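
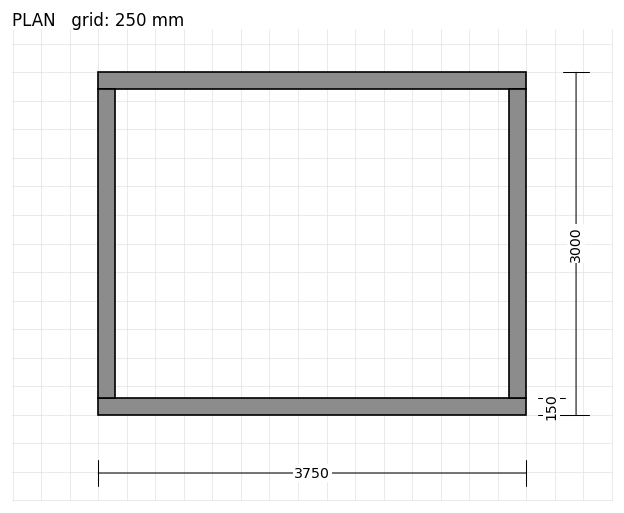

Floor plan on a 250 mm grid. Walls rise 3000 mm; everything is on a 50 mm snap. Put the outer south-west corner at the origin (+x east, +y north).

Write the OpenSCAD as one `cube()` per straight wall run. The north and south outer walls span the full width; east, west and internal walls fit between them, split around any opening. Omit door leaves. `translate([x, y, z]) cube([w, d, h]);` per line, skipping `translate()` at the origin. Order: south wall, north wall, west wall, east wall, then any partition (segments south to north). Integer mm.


cube([3750, 150, 3000]);
translate([0, 2850, 0]) cube([3750, 150, 3000]);
translate([0, 150, 0]) cube([150, 2700, 3000]);
translate([3600, 150, 0]) cube([150, 2700, 3000]);


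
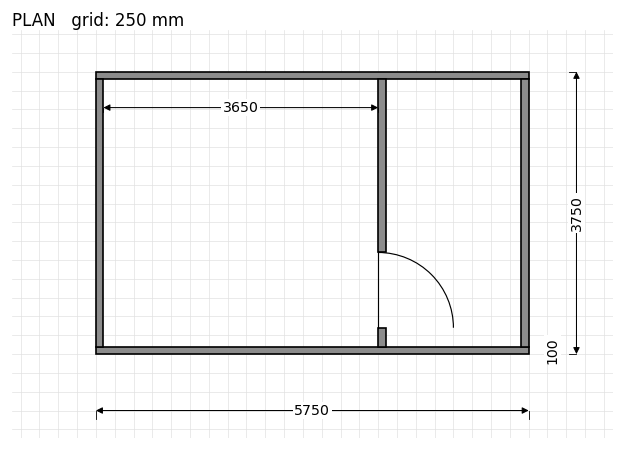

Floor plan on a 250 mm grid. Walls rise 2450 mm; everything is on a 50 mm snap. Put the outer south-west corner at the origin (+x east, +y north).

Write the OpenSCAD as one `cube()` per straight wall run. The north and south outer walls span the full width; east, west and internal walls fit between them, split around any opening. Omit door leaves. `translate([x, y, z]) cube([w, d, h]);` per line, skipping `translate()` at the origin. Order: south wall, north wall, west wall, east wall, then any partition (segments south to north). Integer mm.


cube([5750, 100, 2450]);
translate([0, 3650, 0]) cube([5750, 100, 2450]);
translate([0, 100, 0]) cube([100, 3550, 2450]);
translate([5650, 100, 0]) cube([100, 3550, 2450]);
translate([3750, 100, 0]) cube([100, 250, 2450]);
translate([3750, 1350, 0]) cube([100, 2300, 2450]);


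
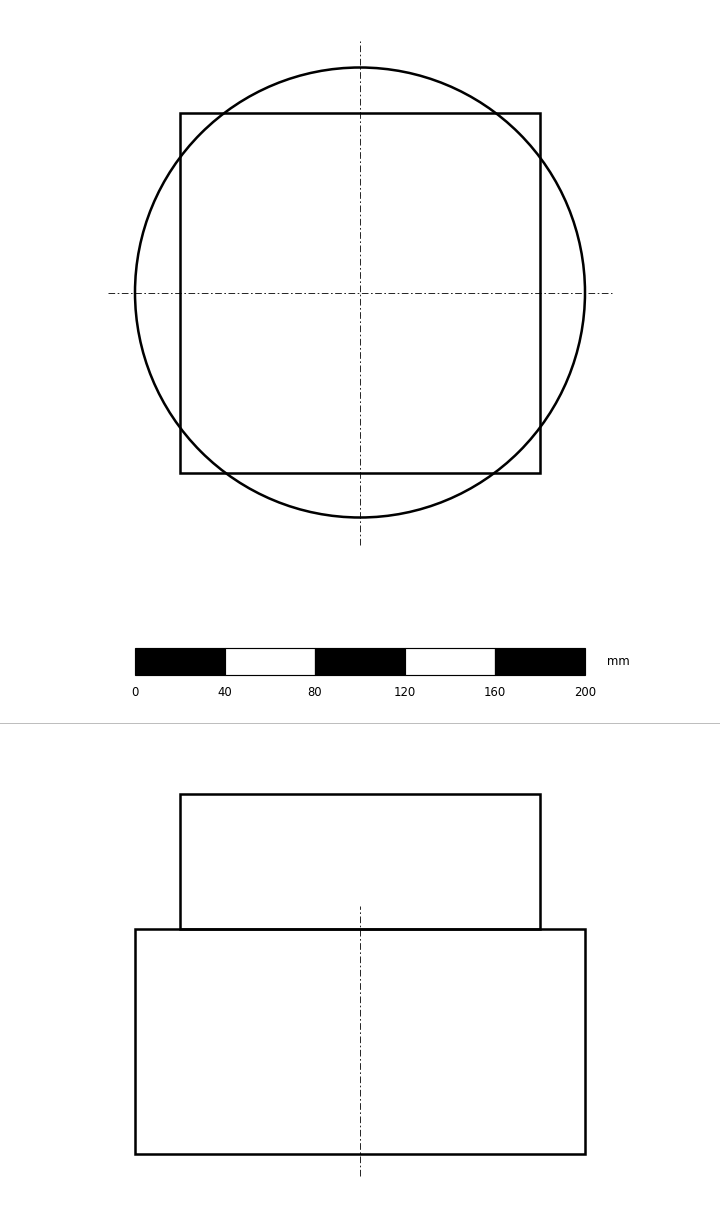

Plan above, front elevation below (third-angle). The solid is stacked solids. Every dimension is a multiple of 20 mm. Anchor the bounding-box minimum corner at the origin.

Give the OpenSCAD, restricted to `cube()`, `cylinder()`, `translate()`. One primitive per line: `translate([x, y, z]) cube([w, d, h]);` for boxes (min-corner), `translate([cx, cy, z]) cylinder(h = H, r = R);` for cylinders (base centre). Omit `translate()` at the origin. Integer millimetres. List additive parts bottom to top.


translate([100, 100, 0]) cylinder(h = 100, r = 100);
translate([20, 20, 100]) cube([160, 160, 60]);


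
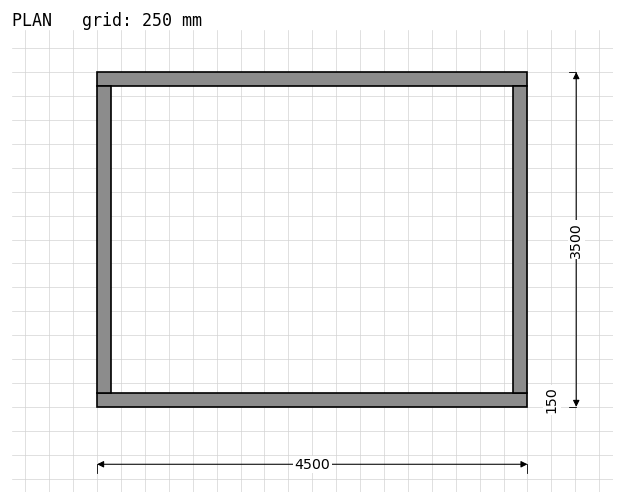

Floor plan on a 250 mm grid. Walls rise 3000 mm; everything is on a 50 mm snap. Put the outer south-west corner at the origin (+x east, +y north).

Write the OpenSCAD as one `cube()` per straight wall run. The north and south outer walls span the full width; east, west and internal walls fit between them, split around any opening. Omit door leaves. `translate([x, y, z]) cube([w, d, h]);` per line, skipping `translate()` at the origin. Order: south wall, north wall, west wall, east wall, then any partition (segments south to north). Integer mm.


cube([4500, 150, 3000]);
translate([0, 3350, 0]) cube([4500, 150, 3000]);
translate([0, 150, 0]) cube([150, 3200, 3000]);
translate([4350, 150, 0]) cube([150, 3200, 3000]);


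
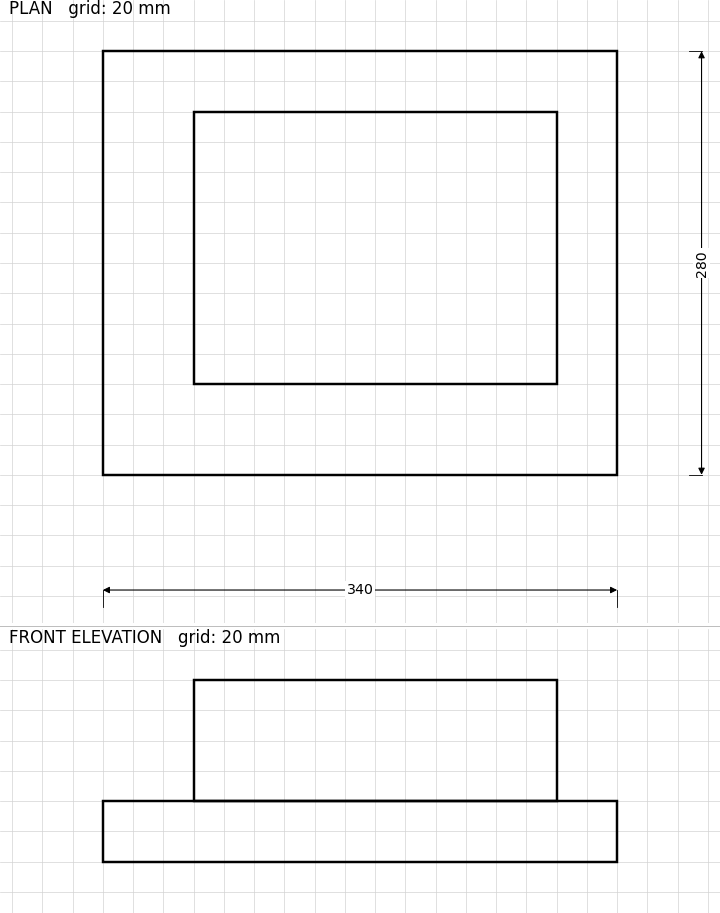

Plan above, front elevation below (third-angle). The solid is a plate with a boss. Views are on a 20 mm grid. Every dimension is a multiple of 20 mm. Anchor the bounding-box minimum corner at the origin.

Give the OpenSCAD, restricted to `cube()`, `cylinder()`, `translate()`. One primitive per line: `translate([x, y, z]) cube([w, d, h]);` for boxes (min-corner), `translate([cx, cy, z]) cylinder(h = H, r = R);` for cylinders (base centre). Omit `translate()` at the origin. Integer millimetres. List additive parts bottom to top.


cube([340, 280, 40]);
translate([60, 60, 40]) cube([240, 180, 80]);


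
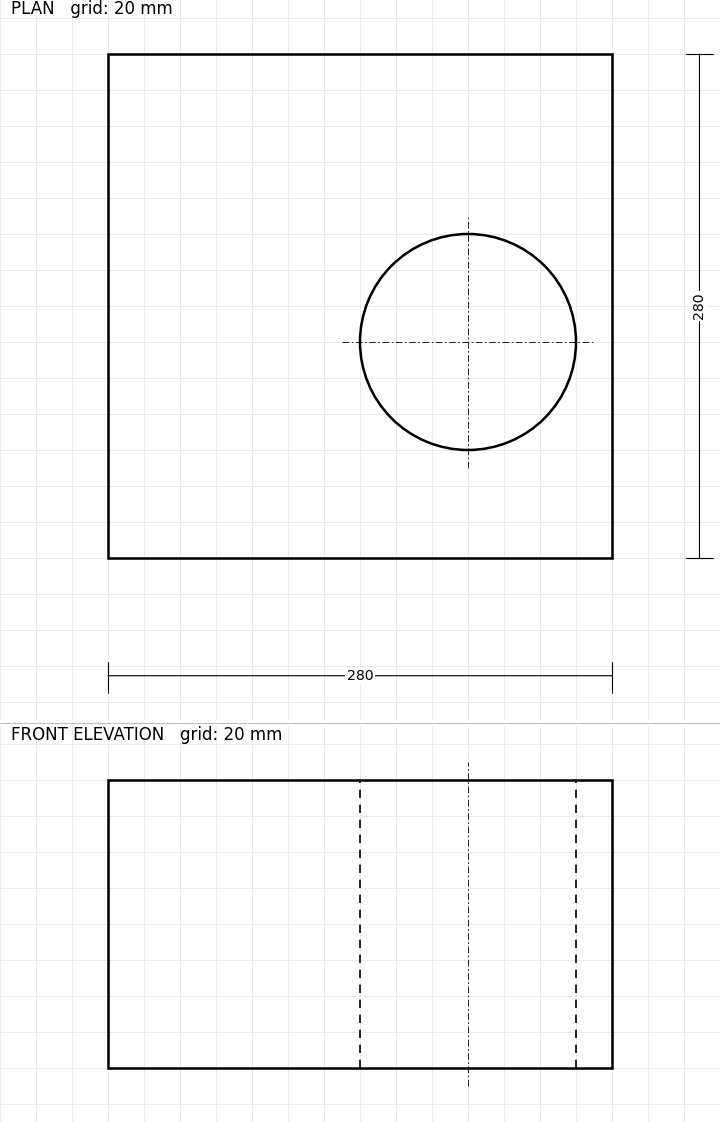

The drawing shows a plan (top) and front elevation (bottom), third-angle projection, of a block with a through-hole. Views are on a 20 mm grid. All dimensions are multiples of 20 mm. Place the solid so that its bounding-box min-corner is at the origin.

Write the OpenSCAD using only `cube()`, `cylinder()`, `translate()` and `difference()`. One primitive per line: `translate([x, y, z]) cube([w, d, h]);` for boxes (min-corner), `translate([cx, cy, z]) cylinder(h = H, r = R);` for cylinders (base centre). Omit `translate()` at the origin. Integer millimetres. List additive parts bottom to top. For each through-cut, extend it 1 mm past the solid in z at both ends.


difference() {
  cube([280, 280, 160]);
  translate([200, 120, -1]) cylinder(h = 162, r = 60);
}


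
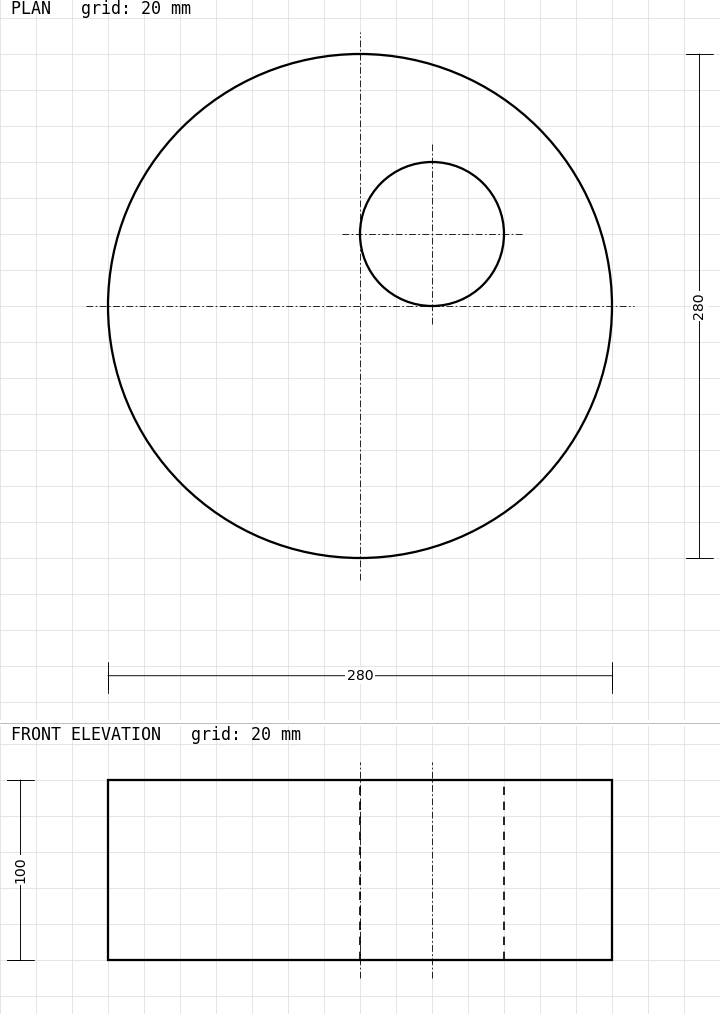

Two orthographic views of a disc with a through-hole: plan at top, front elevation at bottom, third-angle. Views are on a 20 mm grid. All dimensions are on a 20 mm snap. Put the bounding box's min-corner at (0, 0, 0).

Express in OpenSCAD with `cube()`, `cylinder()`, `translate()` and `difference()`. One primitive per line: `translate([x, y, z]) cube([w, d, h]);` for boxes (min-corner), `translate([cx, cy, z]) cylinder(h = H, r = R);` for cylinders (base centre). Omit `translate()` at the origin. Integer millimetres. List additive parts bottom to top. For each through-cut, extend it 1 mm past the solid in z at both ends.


difference() {
  translate([140, 140, 0]) cylinder(h = 100, r = 140);
  translate([180, 180, -1]) cylinder(h = 102, r = 40);
}


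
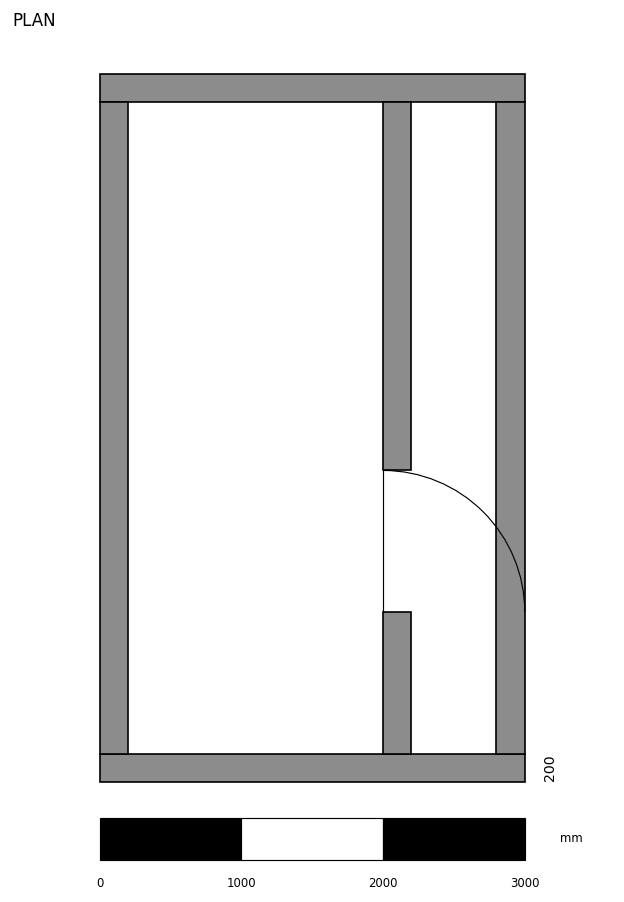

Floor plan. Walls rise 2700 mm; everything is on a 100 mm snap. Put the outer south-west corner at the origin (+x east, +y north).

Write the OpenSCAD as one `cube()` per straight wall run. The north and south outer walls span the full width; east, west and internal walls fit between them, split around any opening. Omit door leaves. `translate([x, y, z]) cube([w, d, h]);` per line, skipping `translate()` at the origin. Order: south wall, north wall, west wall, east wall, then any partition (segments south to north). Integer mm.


cube([3000, 200, 2700]);
translate([0, 4800, 0]) cube([3000, 200, 2700]);
translate([0, 200, 0]) cube([200, 4600, 2700]);
translate([2800, 200, 0]) cube([200, 4600, 2700]);
translate([2000, 200, 0]) cube([200, 1000, 2700]);
translate([2000, 2200, 0]) cube([200, 2600, 2700]);


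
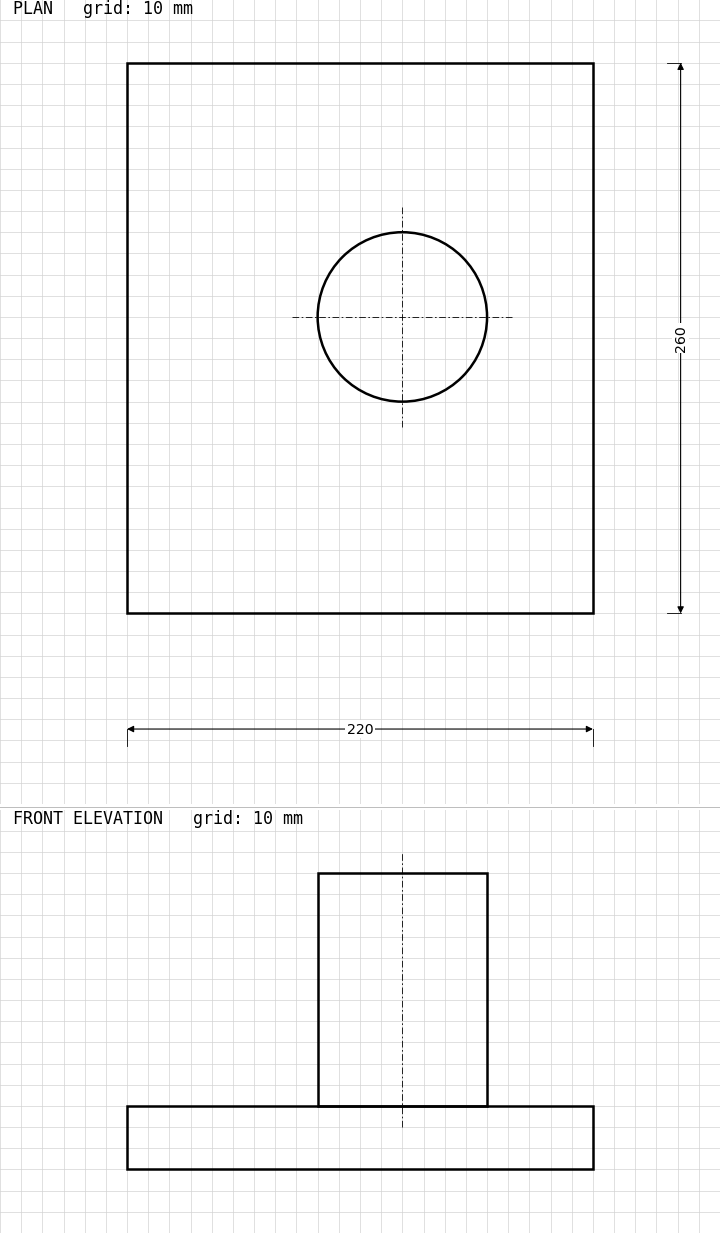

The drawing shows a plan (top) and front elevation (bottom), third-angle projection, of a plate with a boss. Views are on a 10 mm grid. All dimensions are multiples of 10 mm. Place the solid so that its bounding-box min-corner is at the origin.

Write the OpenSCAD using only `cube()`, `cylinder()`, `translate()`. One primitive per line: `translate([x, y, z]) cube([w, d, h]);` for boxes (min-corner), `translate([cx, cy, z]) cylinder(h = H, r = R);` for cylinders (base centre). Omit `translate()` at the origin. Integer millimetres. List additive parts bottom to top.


cube([220, 260, 30]);
translate([130, 140, 30]) cylinder(h = 110, r = 40);


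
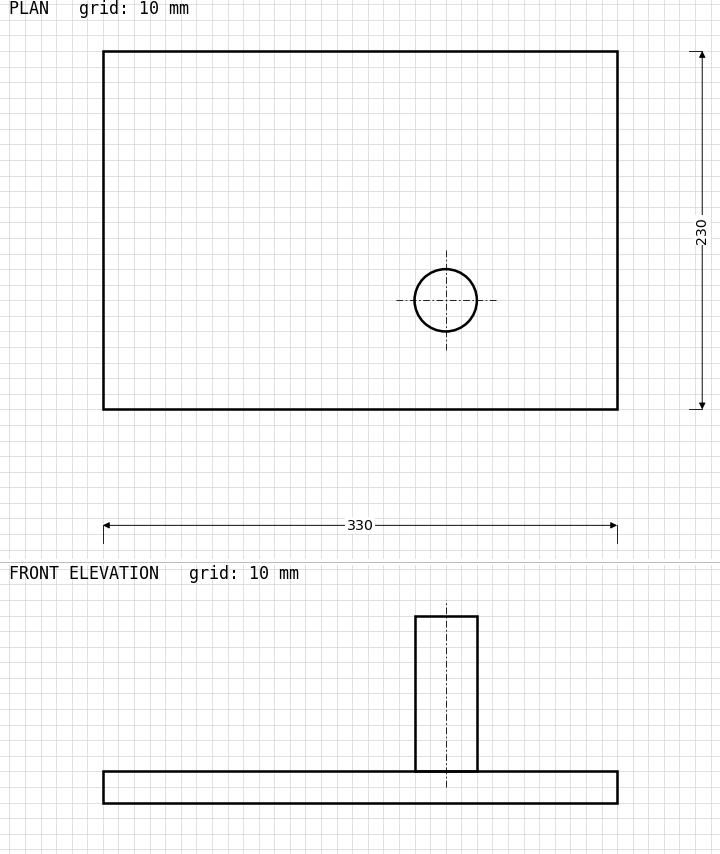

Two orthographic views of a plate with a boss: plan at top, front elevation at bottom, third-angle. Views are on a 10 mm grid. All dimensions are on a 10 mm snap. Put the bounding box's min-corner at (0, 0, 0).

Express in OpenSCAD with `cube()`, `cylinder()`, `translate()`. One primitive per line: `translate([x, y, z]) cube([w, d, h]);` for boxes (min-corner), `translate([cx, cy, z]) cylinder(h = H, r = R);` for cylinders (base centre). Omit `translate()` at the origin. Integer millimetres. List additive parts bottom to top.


cube([330, 230, 20]);
translate([220, 70, 20]) cylinder(h = 100, r = 20);


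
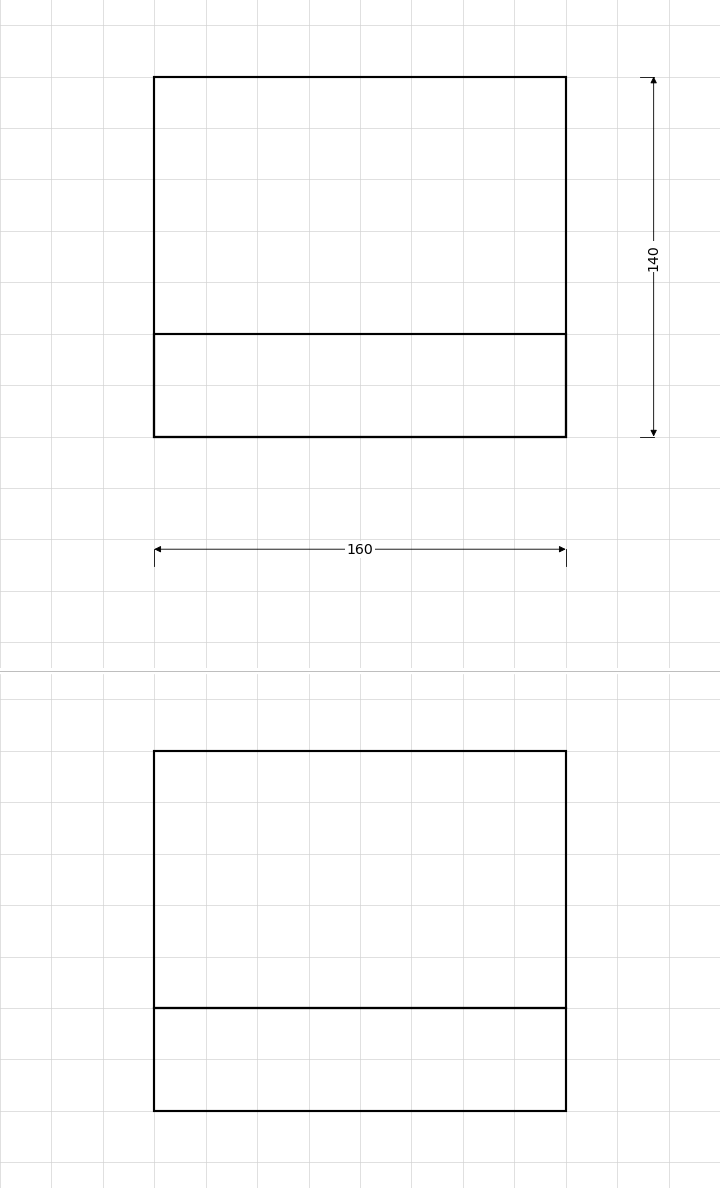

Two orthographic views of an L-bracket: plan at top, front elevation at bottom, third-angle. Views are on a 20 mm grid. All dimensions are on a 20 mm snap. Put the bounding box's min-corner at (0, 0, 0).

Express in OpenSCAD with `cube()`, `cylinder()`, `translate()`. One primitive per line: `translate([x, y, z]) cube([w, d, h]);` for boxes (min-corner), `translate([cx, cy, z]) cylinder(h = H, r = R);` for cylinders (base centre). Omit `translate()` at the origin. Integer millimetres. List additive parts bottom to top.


cube([160, 140, 40]);
translate([0, 0, 40]) cube([160, 40, 100]);


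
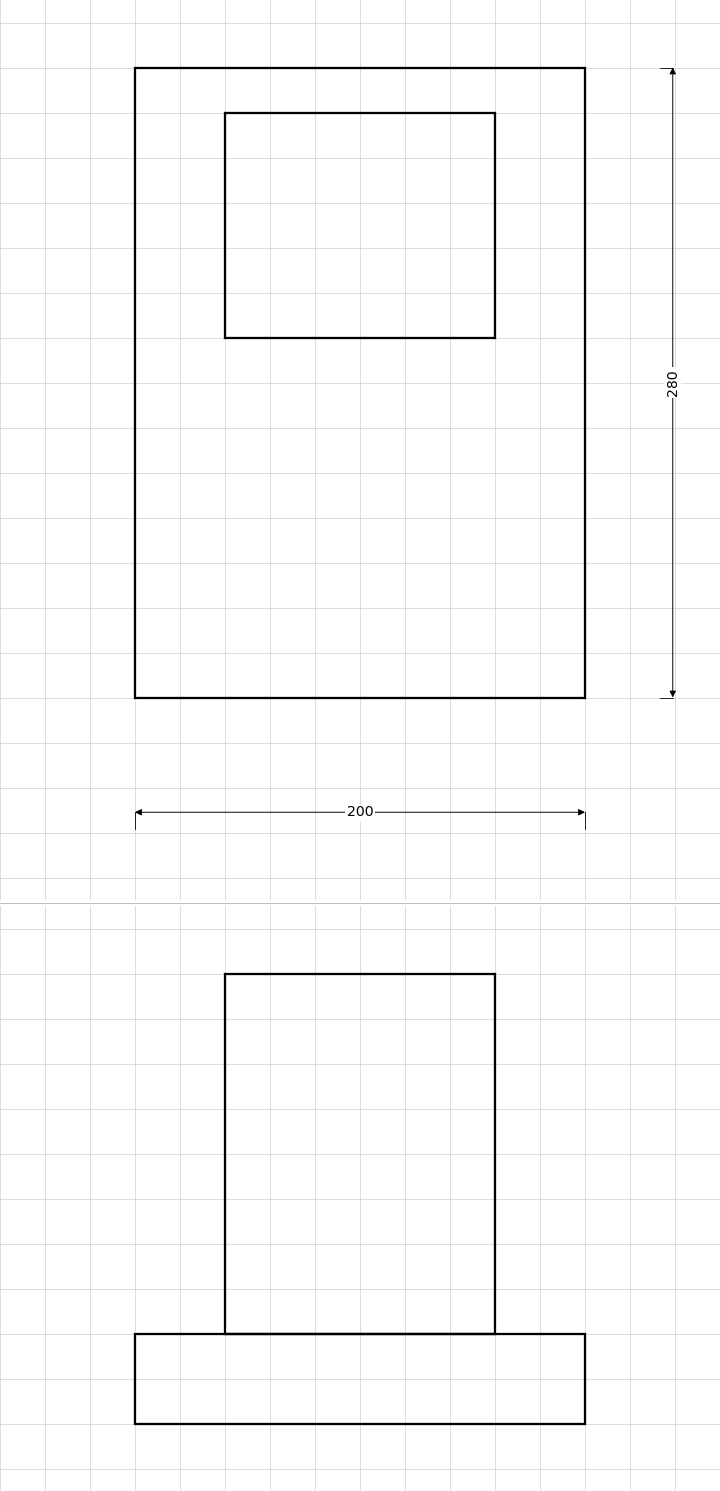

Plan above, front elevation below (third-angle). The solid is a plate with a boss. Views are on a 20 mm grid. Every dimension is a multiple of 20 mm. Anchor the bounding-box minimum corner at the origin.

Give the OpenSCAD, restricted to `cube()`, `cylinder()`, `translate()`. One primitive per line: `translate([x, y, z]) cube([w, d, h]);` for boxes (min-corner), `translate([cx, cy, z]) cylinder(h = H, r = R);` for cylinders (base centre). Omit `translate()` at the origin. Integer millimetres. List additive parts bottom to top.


cube([200, 280, 40]);
translate([40, 160, 40]) cube([120, 100, 160]);


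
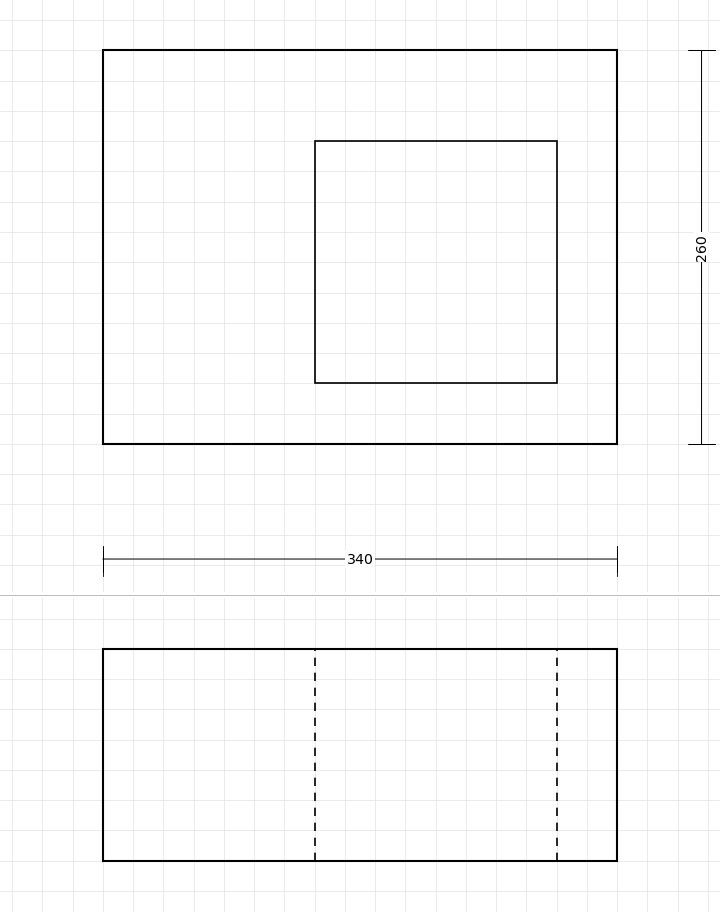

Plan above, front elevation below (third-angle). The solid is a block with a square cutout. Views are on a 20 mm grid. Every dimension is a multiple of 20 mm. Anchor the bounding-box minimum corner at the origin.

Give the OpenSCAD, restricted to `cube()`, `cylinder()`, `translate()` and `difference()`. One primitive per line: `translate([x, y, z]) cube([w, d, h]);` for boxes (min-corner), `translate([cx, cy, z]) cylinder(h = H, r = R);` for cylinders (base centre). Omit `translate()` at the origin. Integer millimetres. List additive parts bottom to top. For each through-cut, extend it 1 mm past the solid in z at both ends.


difference() {
  cube([340, 260, 140]);
  translate([140, 40, -1]) cube([160, 160, 142]);
}


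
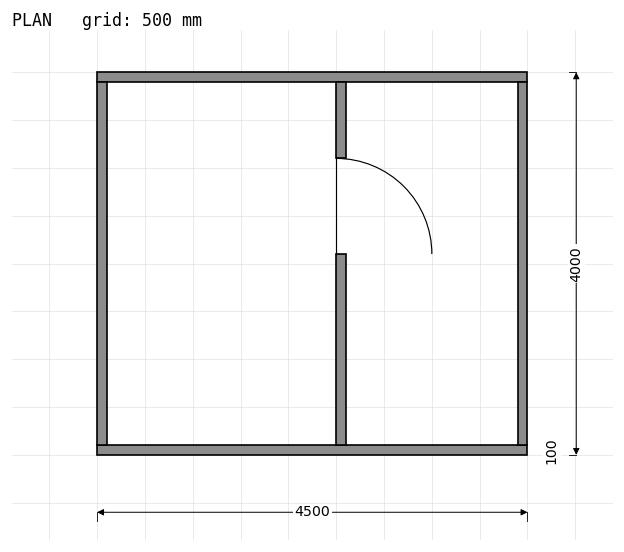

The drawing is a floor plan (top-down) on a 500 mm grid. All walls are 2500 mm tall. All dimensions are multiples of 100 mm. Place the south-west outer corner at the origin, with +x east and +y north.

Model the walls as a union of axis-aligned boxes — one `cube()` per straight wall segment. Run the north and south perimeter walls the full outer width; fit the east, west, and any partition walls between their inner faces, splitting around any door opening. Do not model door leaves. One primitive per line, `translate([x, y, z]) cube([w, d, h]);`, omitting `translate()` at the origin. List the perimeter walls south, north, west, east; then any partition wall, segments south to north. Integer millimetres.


cube([4500, 100, 2500]);
translate([0, 3900, 0]) cube([4500, 100, 2500]);
translate([0, 100, 0]) cube([100, 3800, 2500]);
translate([4400, 100, 0]) cube([100, 3800, 2500]);
translate([2500, 100, 0]) cube([100, 2000, 2500]);
translate([2500, 3100, 0]) cube([100, 800, 2500]);


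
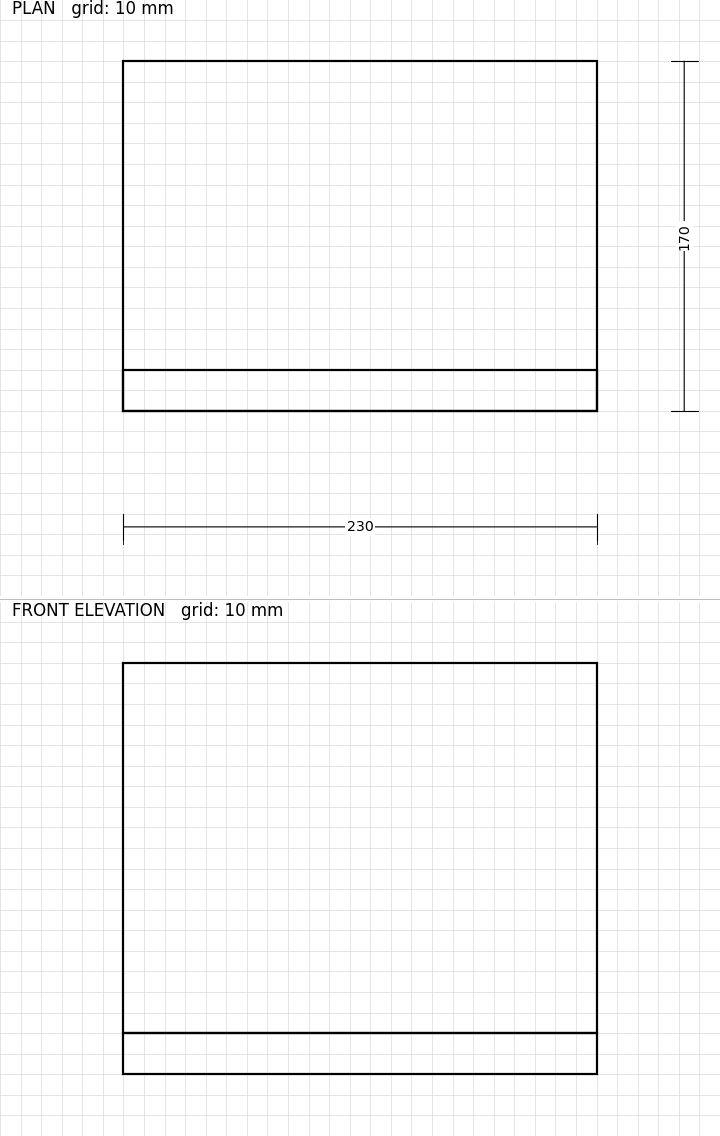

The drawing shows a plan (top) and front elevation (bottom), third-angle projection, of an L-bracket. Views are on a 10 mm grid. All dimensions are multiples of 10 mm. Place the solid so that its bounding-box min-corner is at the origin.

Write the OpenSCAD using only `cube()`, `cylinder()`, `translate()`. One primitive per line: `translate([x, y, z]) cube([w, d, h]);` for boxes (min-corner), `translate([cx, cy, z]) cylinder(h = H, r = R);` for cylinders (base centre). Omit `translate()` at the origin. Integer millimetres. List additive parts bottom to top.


cube([230, 170, 20]);
translate([0, 0, 20]) cube([230, 20, 180]);


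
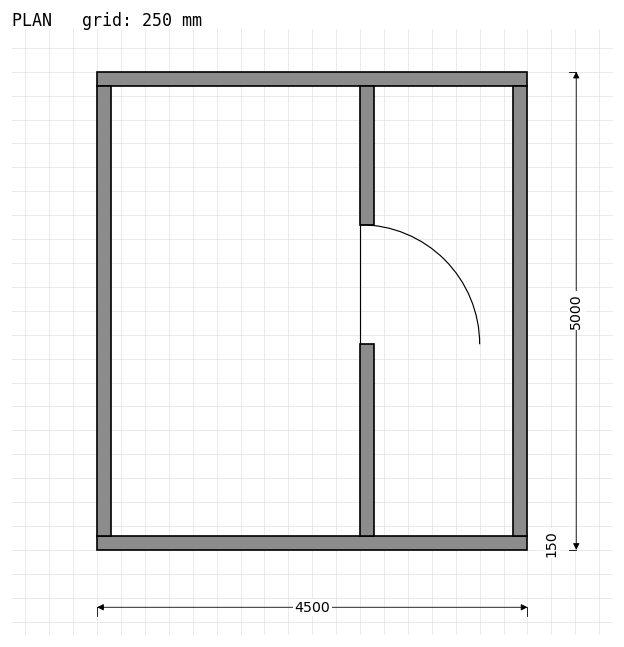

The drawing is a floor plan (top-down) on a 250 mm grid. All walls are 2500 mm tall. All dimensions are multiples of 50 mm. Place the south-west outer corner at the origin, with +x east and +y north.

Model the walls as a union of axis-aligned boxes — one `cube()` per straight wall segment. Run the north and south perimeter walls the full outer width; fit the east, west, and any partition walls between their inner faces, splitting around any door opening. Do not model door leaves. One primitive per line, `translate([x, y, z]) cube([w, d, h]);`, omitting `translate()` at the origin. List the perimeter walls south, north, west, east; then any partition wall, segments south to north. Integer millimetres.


cube([4500, 150, 2500]);
translate([0, 4850, 0]) cube([4500, 150, 2500]);
translate([0, 150, 0]) cube([150, 4700, 2500]);
translate([4350, 150, 0]) cube([150, 4700, 2500]);
translate([2750, 150, 0]) cube([150, 2000, 2500]);
translate([2750, 3400, 0]) cube([150, 1450, 2500]);


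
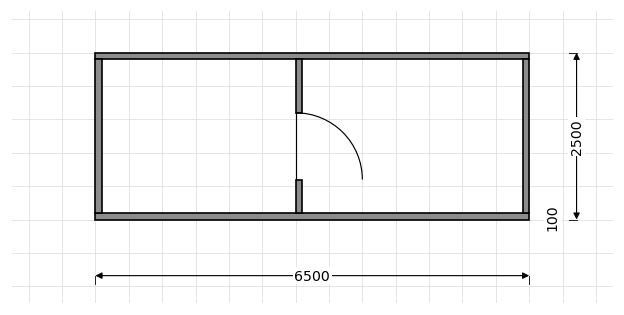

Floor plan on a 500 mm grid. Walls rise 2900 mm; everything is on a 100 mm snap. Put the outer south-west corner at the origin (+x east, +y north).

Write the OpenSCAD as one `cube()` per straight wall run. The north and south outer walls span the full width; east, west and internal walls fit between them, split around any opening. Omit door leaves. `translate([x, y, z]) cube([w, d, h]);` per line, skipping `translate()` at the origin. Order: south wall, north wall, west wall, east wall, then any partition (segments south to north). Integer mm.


cube([6500, 100, 2900]);
translate([0, 2400, 0]) cube([6500, 100, 2900]);
translate([0, 100, 0]) cube([100, 2300, 2900]);
translate([6400, 100, 0]) cube([100, 2300, 2900]);
translate([3000, 100, 0]) cube([100, 500, 2900]);
translate([3000, 1600, 0]) cube([100, 800, 2900]);


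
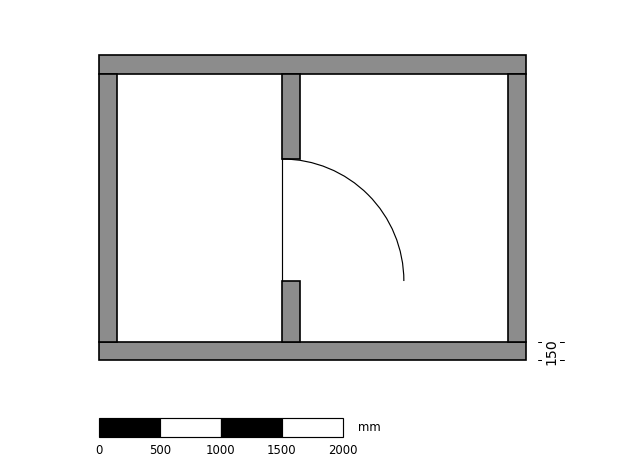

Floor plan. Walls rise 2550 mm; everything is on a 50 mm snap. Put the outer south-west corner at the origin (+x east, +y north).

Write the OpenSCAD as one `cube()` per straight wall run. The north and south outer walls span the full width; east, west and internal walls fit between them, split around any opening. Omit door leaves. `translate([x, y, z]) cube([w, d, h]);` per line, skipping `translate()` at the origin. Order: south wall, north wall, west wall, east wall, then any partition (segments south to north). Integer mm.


cube([3500, 150, 2550]);
translate([0, 2350, 0]) cube([3500, 150, 2550]);
translate([0, 150, 0]) cube([150, 2200, 2550]);
translate([3350, 150, 0]) cube([150, 2200, 2550]);
translate([1500, 150, 0]) cube([150, 500, 2550]);
translate([1500, 1650, 0]) cube([150, 700, 2550]);


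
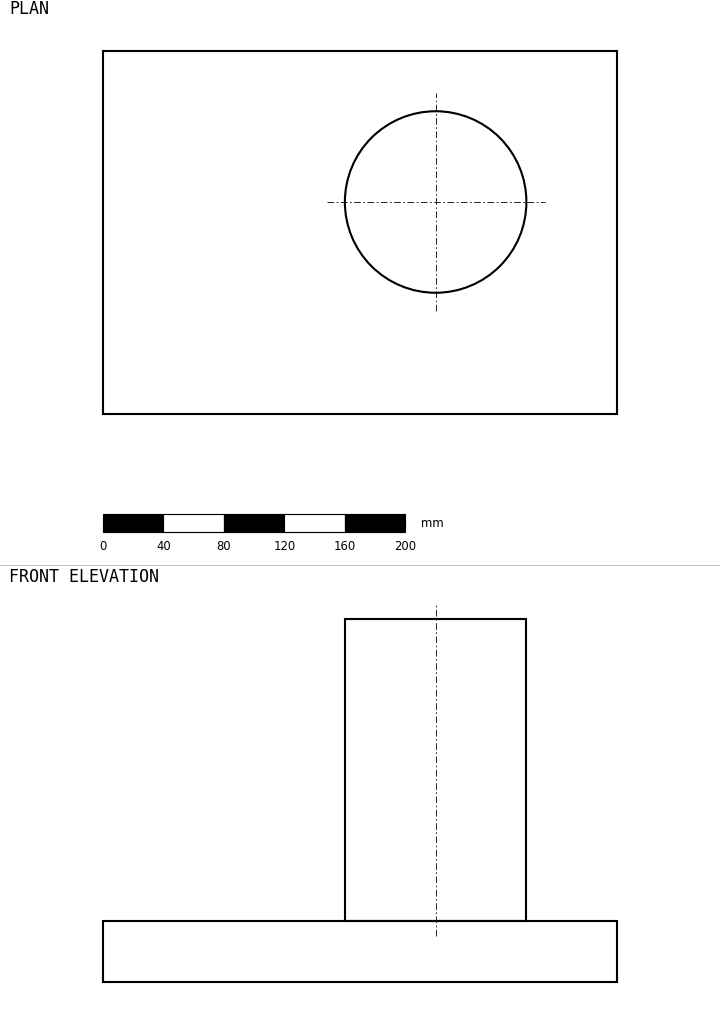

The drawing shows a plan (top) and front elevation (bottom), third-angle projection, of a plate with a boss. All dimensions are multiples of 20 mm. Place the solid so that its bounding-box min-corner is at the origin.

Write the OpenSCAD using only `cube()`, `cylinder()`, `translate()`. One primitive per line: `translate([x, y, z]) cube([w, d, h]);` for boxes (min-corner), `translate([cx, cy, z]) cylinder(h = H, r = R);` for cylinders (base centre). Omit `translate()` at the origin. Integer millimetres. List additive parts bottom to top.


cube([340, 240, 40]);
translate([220, 140, 40]) cylinder(h = 200, r = 60);


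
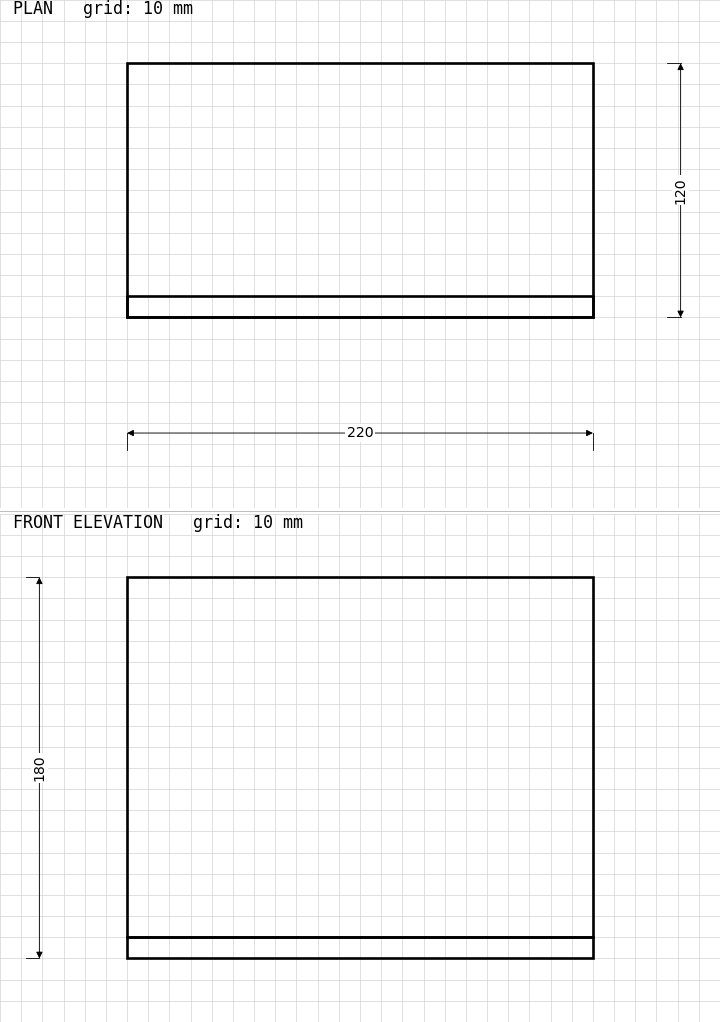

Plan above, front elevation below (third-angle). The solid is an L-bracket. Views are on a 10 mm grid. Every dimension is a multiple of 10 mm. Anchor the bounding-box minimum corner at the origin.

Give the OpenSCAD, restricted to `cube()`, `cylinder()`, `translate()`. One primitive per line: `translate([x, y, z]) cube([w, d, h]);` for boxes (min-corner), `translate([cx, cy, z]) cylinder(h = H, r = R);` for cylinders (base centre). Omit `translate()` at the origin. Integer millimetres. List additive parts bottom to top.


cube([220, 120, 10]);
translate([0, 0, 10]) cube([220, 10, 170]);


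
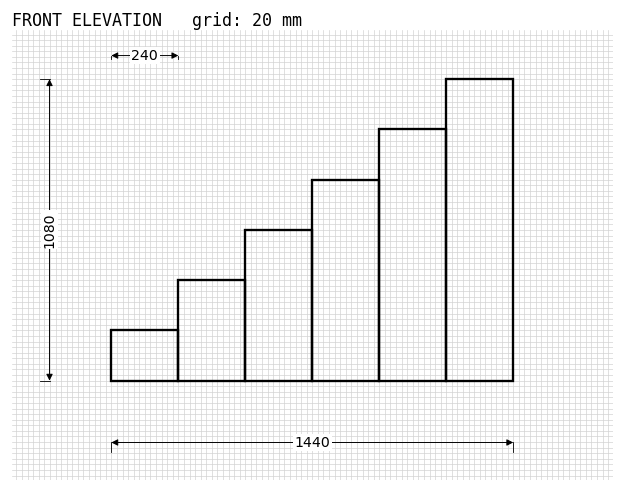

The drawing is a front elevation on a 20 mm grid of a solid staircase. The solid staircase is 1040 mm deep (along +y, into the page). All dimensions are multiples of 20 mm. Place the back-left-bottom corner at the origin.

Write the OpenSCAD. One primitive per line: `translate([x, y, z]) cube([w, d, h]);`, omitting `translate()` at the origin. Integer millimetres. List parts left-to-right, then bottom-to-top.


cube([240, 1040, 180]);
translate([240, 0, 0]) cube([240, 1040, 360]);
translate([480, 0, 0]) cube([240, 1040, 540]);
translate([720, 0, 0]) cube([240, 1040, 720]);
translate([960, 0, 0]) cube([240, 1040, 900]);
translate([1200, 0, 0]) cube([240, 1040, 1080]);


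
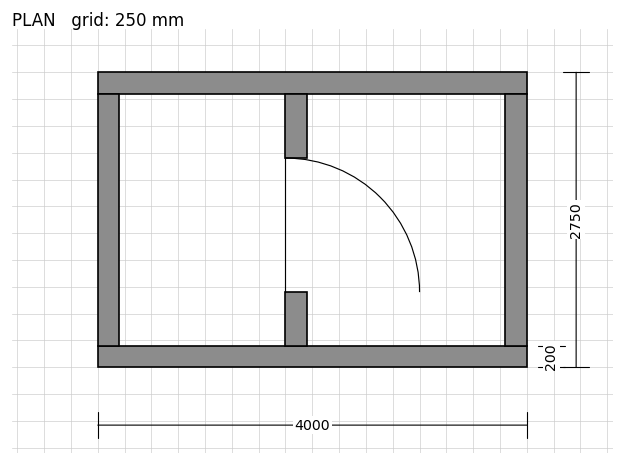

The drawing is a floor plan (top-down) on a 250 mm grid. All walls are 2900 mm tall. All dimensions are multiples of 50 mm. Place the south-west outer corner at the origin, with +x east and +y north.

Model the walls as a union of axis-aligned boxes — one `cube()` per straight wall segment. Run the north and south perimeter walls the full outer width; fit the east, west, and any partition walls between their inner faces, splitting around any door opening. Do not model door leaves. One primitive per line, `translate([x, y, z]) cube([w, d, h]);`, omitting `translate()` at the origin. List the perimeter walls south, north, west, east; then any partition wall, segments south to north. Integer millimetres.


cube([4000, 200, 2900]);
translate([0, 2550, 0]) cube([4000, 200, 2900]);
translate([0, 200, 0]) cube([200, 2350, 2900]);
translate([3800, 200, 0]) cube([200, 2350, 2900]);
translate([1750, 200, 0]) cube([200, 500, 2900]);
translate([1750, 1950, 0]) cube([200, 600, 2900]);


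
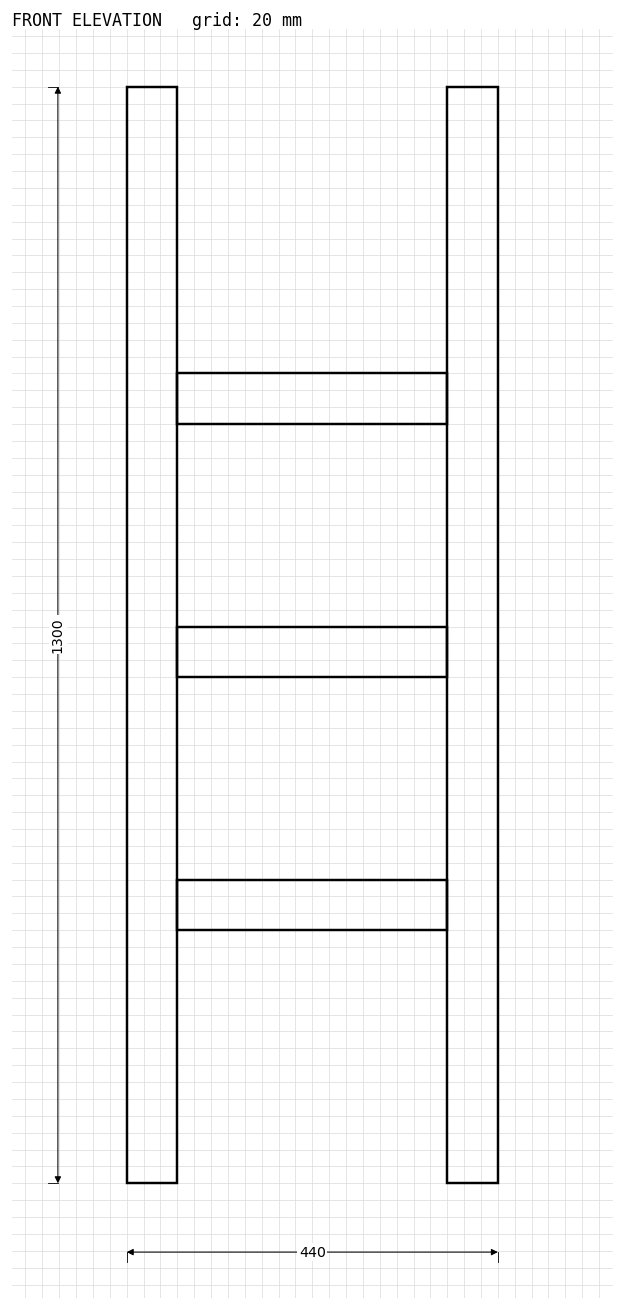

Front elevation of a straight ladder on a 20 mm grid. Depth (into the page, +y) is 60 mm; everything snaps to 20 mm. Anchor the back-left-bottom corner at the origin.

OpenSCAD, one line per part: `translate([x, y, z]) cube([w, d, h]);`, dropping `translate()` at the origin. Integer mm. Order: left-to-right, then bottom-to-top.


cube([60, 60, 1300]);
translate([60, 0, 300]) cube([320, 60, 60]);
translate([60, 0, 600]) cube([320, 60, 60]);
translate([60, 0, 900]) cube([320, 60, 60]);
translate([380, 0, 0]) cube([60, 60, 1300]);


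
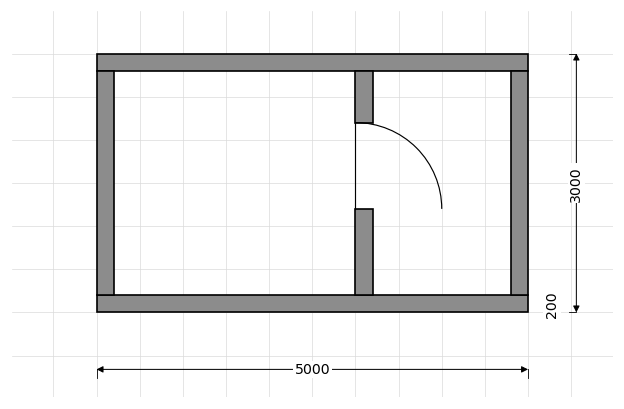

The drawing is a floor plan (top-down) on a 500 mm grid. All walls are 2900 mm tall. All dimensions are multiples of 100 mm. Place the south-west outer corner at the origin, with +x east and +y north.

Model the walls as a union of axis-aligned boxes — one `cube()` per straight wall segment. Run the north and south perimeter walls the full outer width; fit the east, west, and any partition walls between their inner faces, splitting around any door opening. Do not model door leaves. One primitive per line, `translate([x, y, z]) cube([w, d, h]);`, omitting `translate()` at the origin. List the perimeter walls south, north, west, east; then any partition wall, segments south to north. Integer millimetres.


cube([5000, 200, 2900]);
translate([0, 2800, 0]) cube([5000, 200, 2900]);
translate([0, 200, 0]) cube([200, 2600, 2900]);
translate([4800, 200, 0]) cube([200, 2600, 2900]);
translate([3000, 200, 0]) cube([200, 1000, 2900]);
translate([3000, 2200, 0]) cube([200, 600, 2900]);


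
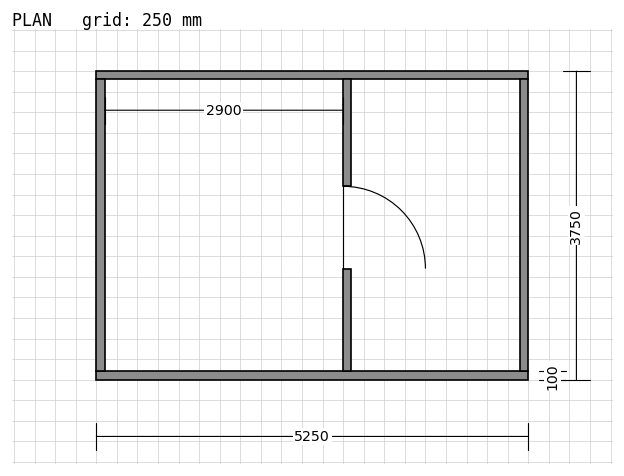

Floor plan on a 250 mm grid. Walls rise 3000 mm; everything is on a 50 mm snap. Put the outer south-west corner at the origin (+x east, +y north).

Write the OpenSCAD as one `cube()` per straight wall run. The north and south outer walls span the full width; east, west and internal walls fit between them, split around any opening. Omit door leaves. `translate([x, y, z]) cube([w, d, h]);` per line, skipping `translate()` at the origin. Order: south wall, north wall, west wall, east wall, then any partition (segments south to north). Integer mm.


cube([5250, 100, 3000]);
translate([0, 3650, 0]) cube([5250, 100, 3000]);
translate([0, 100, 0]) cube([100, 3550, 3000]);
translate([5150, 100, 0]) cube([100, 3550, 3000]);
translate([3000, 100, 0]) cube([100, 1250, 3000]);
translate([3000, 2350, 0]) cube([100, 1300, 3000]);


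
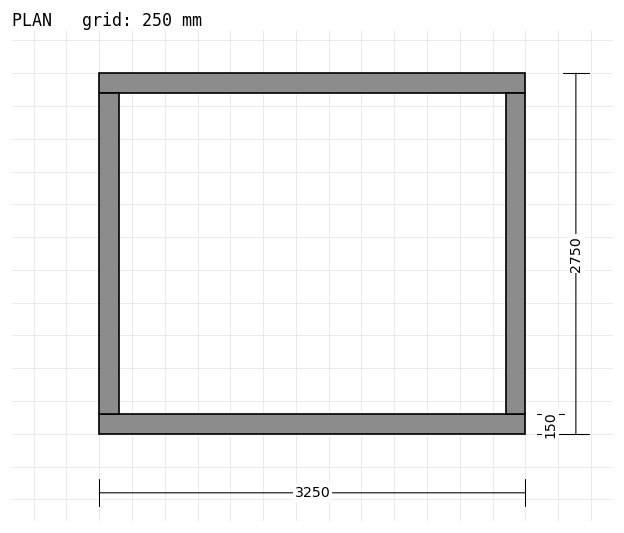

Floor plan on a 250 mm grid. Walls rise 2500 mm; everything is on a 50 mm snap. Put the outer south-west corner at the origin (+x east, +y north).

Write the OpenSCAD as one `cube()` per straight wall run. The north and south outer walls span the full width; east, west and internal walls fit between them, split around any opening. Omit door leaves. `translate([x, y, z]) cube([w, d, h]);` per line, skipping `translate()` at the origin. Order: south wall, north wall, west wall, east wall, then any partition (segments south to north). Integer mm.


cube([3250, 150, 2500]);
translate([0, 2600, 0]) cube([3250, 150, 2500]);
translate([0, 150, 0]) cube([150, 2450, 2500]);
translate([3100, 150, 0]) cube([150, 2450, 2500]);


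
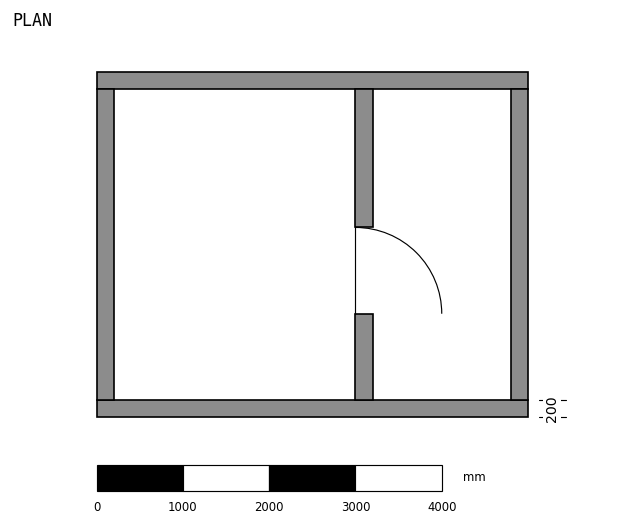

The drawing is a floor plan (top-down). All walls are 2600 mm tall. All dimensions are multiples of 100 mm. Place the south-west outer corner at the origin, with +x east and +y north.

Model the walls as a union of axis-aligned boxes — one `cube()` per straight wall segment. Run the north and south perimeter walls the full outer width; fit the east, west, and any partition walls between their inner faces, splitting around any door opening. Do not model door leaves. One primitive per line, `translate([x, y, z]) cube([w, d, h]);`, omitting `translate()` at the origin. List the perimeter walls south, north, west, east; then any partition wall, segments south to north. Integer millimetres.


cube([5000, 200, 2600]);
translate([0, 3800, 0]) cube([5000, 200, 2600]);
translate([0, 200, 0]) cube([200, 3600, 2600]);
translate([4800, 200, 0]) cube([200, 3600, 2600]);
translate([3000, 200, 0]) cube([200, 1000, 2600]);
translate([3000, 2200, 0]) cube([200, 1600, 2600]);


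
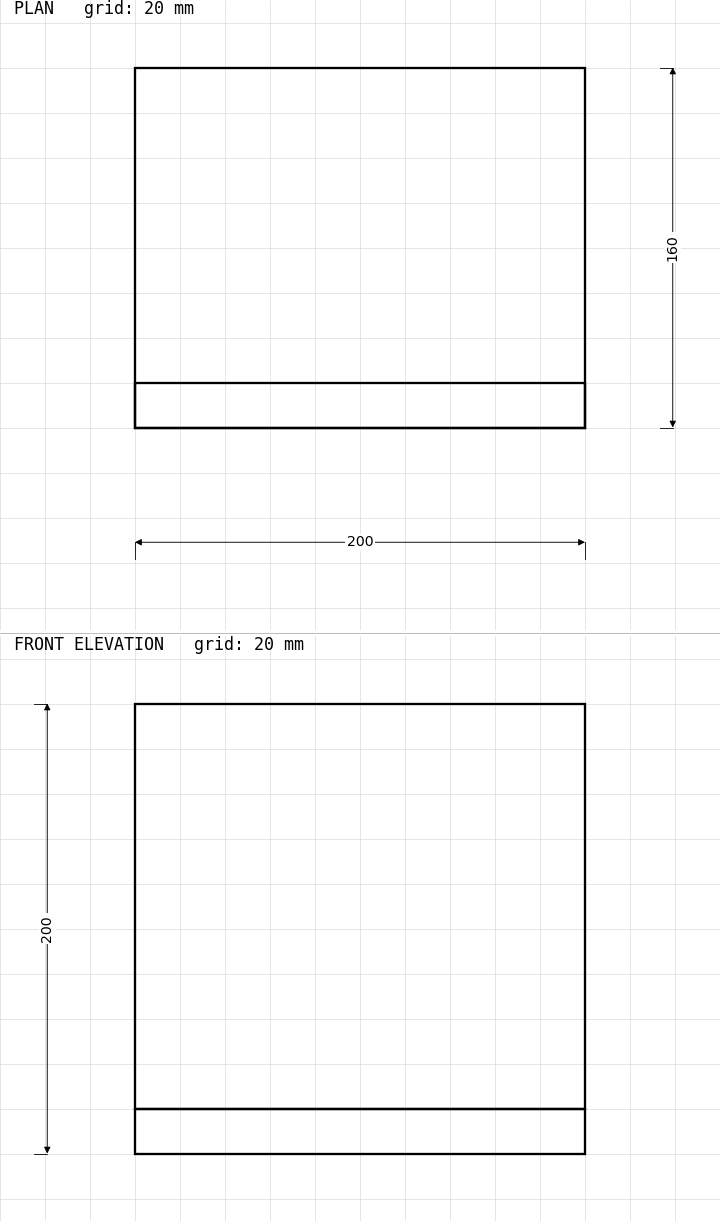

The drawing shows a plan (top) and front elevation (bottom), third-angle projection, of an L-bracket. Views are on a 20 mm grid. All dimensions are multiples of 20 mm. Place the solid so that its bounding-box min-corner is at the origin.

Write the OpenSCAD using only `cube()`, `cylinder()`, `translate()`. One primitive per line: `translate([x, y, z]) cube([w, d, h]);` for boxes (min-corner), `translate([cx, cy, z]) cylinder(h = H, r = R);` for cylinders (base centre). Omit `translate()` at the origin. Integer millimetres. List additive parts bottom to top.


cube([200, 160, 20]);
translate([0, 0, 20]) cube([200, 20, 180]);


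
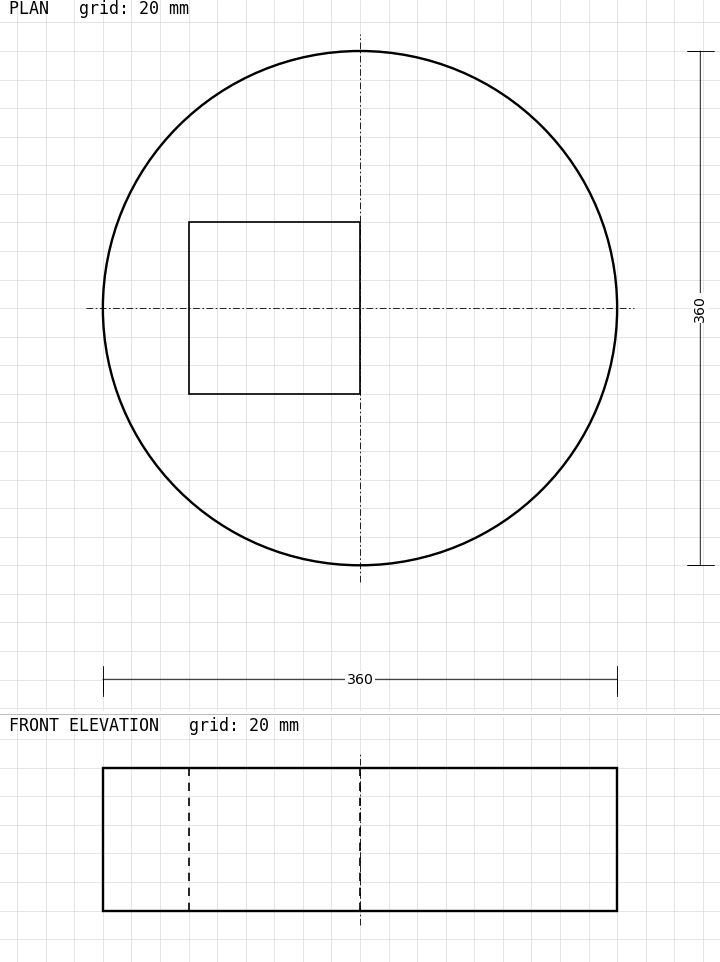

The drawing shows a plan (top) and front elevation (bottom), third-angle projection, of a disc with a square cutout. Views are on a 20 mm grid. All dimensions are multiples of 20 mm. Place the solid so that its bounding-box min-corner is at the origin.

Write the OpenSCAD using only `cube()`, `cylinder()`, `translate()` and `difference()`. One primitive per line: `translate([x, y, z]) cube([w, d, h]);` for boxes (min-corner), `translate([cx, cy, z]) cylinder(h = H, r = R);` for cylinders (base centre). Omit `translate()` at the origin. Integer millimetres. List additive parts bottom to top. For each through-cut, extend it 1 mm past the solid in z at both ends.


difference() {
  translate([180, 180, 0]) cylinder(h = 100, r = 180);
  translate([60, 120, -1]) cube([120, 120, 102]);
}


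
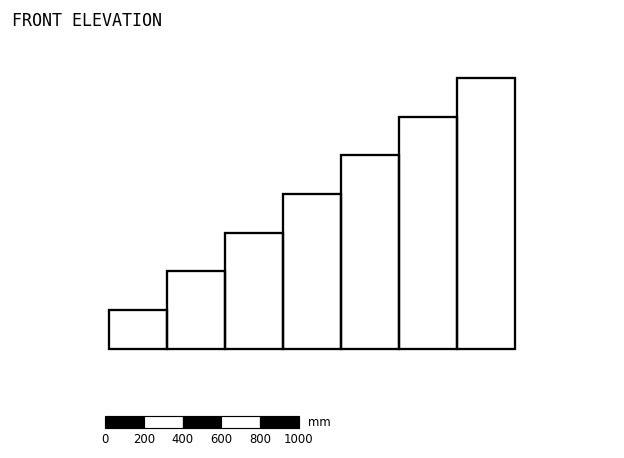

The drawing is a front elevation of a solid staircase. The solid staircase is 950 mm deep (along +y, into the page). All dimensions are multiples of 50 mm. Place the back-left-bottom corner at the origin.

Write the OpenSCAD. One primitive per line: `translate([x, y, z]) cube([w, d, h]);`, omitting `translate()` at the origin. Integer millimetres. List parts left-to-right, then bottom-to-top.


cube([300, 950, 200]);
translate([300, 0, 0]) cube([300, 950, 400]);
translate([600, 0, 0]) cube([300, 950, 600]);
translate([900, 0, 0]) cube([300, 950, 800]);
translate([1200, 0, 0]) cube([300, 950, 1000]);
translate([1500, 0, 0]) cube([300, 950, 1200]);
translate([1800, 0, 0]) cube([300, 950, 1400]);


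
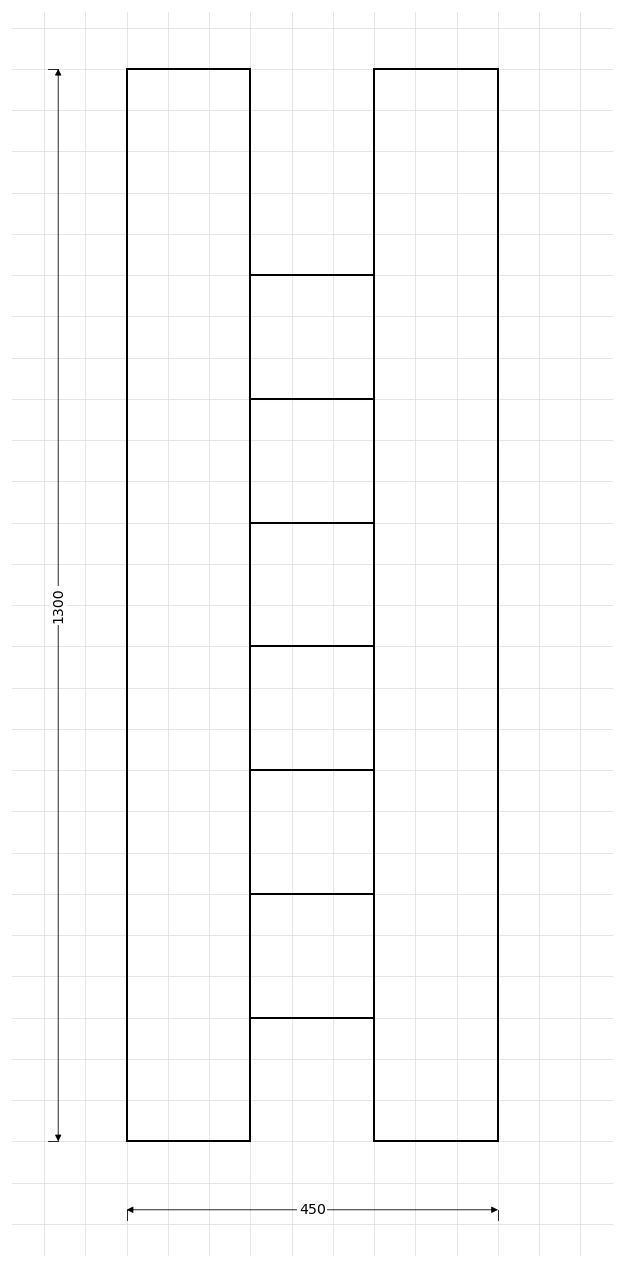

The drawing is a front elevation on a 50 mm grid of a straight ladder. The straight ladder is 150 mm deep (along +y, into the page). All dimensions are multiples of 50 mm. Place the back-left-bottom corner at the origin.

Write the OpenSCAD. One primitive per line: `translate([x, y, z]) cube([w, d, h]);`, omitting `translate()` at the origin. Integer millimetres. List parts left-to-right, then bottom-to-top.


cube([150, 150, 1300]);
translate([150, 0, 150]) cube([150, 150, 150]);
translate([150, 0, 300]) cube([150, 150, 150]);
translate([150, 0, 450]) cube([150, 150, 150]);
translate([150, 0, 600]) cube([150, 150, 150]);
translate([150, 0, 750]) cube([150, 150, 150]);
translate([150, 0, 900]) cube([150, 150, 150]);
translate([300, 0, 0]) cube([150, 150, 1300]);


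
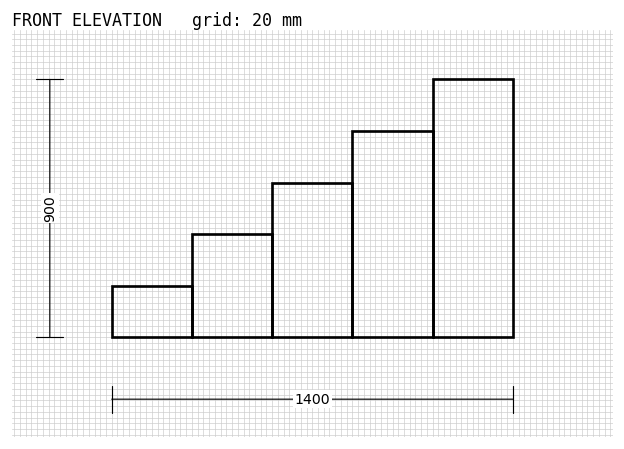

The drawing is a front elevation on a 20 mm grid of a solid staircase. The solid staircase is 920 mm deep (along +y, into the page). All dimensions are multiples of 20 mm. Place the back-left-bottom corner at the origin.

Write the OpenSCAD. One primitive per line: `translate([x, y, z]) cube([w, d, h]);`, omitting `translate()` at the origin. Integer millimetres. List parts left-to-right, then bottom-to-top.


cube([280, 920, 180]);
translate([280, 0, 0]) cube([280, 920, 360]);
translate([560, 0, 0]) cube([280, 920, 540]);
translate([840, 0, 0]) cube([280, 920, 720]);
translate([1120, 0, 0]) cube([280, 920, 900]);


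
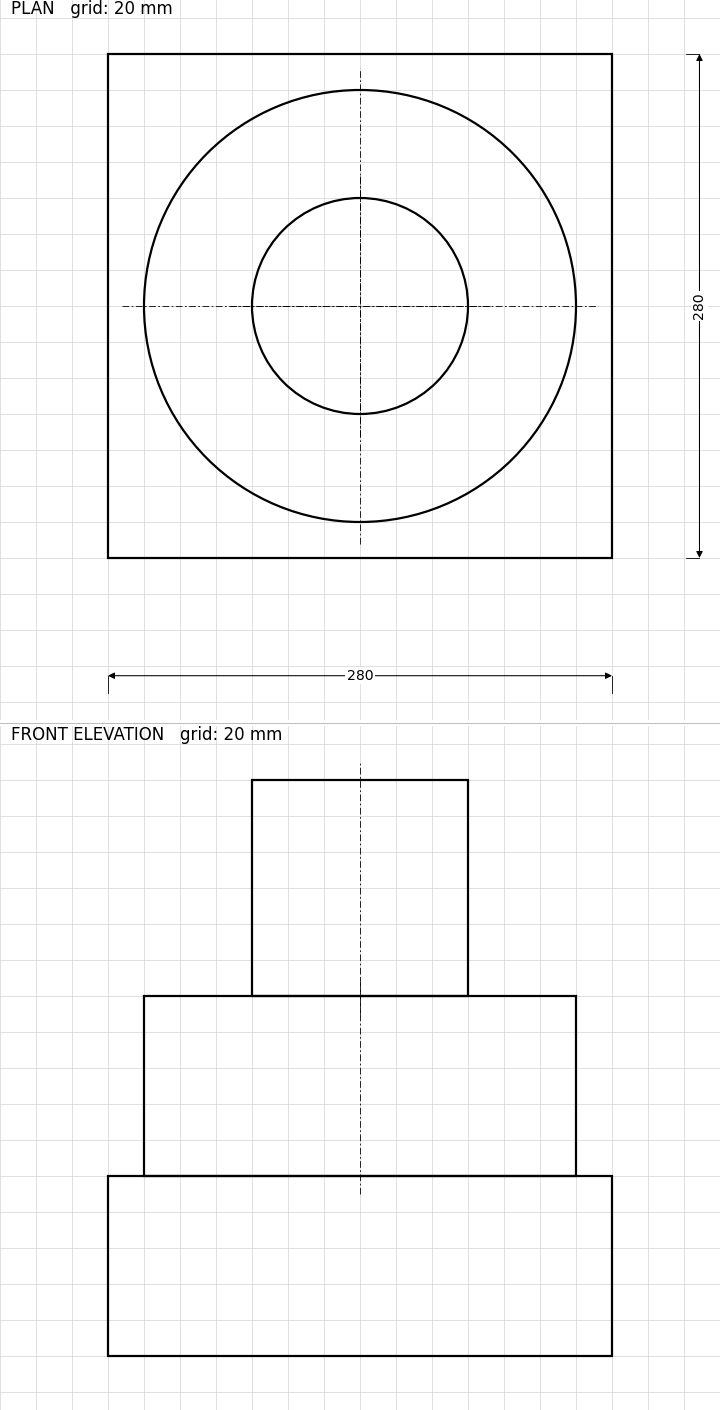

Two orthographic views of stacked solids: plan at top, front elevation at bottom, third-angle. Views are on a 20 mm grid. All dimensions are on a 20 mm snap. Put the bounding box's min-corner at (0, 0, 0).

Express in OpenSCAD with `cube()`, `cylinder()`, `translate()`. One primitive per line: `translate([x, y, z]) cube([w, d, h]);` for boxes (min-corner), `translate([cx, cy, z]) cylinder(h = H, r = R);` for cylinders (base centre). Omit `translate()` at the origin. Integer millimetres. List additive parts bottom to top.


cube([280, 280, 100]);
translate([140, 140, 100]) cylinder(h = 100, r = 120);
translate([140, 140, 200]) cylinder(h = 120, r = 60);


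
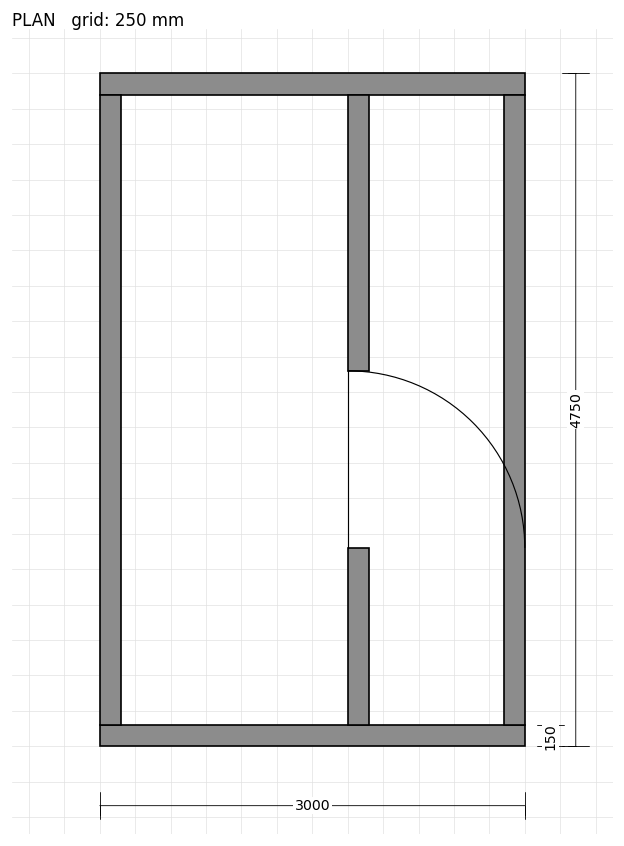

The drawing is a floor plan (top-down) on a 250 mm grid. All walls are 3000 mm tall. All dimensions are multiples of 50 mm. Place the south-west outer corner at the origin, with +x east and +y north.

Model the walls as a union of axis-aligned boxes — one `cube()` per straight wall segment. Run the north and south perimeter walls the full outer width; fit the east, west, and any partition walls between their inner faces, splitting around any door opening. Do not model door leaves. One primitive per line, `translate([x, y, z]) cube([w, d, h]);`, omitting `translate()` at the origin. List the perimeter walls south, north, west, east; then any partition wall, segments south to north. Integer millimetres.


cube([3000, 150, 3000]);
translate([0, 4600, 0]) cube([3000, 150, 3000]);
translate([0, 150, 0]) cube([150, 4450, 3000]);
translate([2850, 150, 0]) cube([150, 4450, 3000]);
translate([1750, 150, 0]) cube([150, 1250, 3000]);
translate([1750, 2650, 0]) cube([150, 1950, 3000]);


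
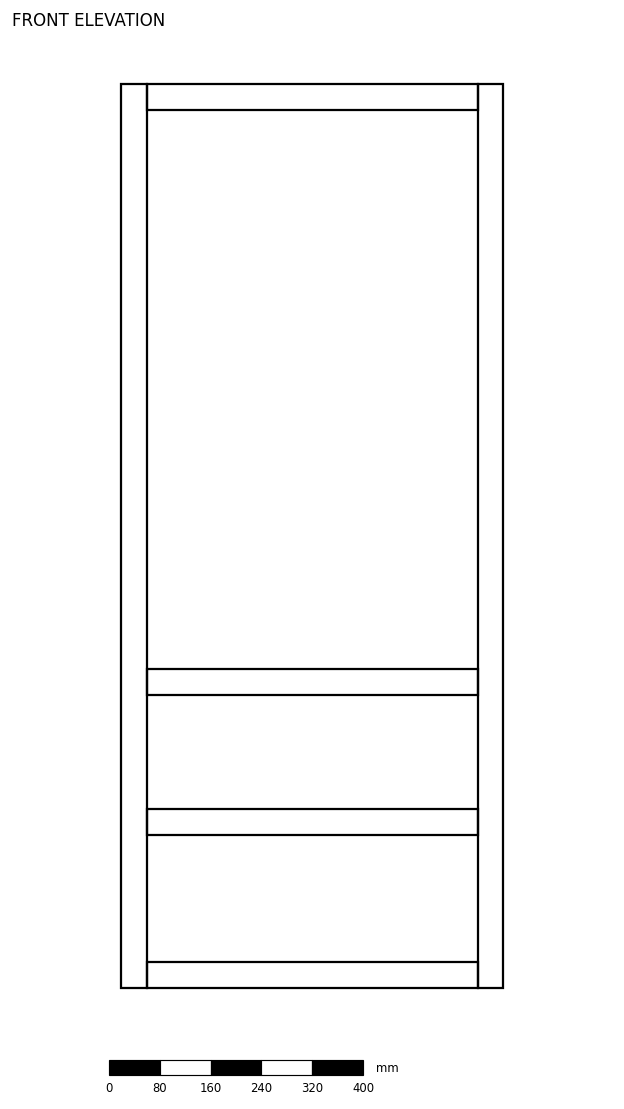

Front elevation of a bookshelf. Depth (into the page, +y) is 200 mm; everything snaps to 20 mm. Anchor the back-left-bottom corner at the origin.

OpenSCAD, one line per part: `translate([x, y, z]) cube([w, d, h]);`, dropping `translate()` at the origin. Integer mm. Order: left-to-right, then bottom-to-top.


cube([40, 200, 1420]);
translate([40, 0, 0]) cube([520, 200, 40]);
translate([40, 0, 240]) cube([520, 200, 40]);
translate([40, 0, 460]) cube([520, 200, 40]);
translate([40, 0, 1380]) cube([520, 200, 40]);
translate([560, 0, 0]) cube([40, 200, 1420]);


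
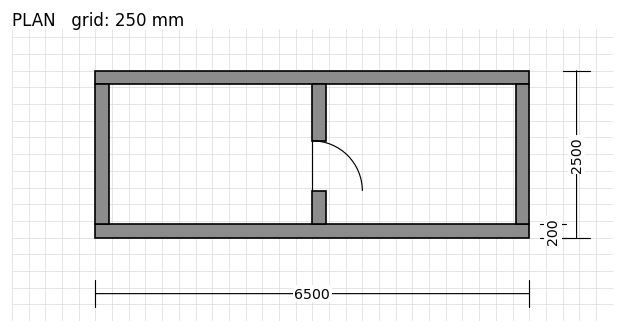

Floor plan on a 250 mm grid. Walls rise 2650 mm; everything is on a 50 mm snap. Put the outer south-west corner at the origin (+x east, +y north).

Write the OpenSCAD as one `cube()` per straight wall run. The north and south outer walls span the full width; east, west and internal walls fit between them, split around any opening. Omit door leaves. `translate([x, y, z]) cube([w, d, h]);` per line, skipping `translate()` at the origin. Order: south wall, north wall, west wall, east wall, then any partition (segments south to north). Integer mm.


cube([6500, 200, 2650]);
translate([0, 2300, 0]) cube([6500, 200, 2650]);
translate([0, 200, 0]) cube([200, 2100, 2650]);
translate([6300, 200, 0]) cube([200, 2100, 2650]);
translate([3250, 200, 0]) cube([200, 500, 2650]);
translate([3250, 1450, 0]) cube([200, 850, 2650]);


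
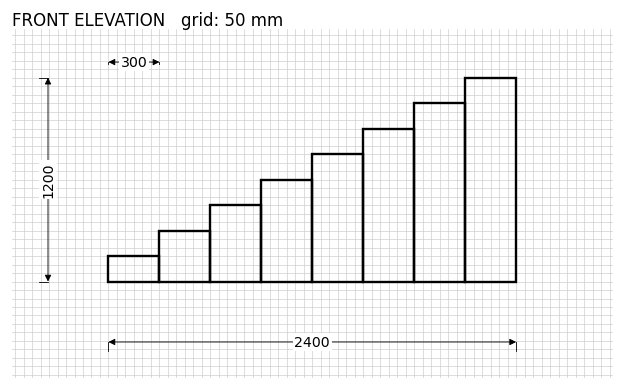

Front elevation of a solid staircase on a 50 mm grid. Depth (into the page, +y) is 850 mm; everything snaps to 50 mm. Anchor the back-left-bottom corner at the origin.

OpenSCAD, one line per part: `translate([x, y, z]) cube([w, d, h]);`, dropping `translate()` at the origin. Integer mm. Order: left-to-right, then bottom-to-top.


cube([300, 850, 150]);
translate([300, 0, 0]) cube([300, 850, 300]);
translate([600, 0, 0]) cube([300, 850, 450]);
translate([900, 0, 0]) cube([300, 850, 600]);
translate([1200, 0, 0]) cube([300, 850, 750]);
translate([1500, 0, 0]) cube([300, 850, 900]);
translate([1800, 0, 0]) cube([300, 850, 1050]);
translate([2100, 0, 0]) cube([300, 850, 1200]);


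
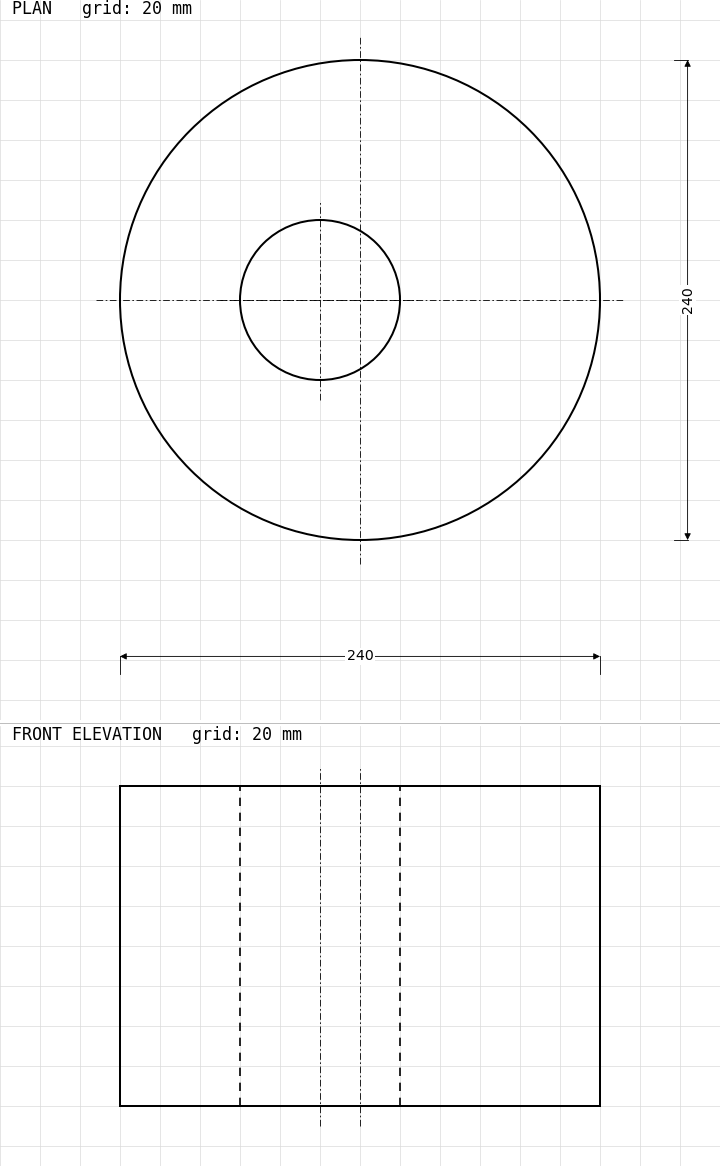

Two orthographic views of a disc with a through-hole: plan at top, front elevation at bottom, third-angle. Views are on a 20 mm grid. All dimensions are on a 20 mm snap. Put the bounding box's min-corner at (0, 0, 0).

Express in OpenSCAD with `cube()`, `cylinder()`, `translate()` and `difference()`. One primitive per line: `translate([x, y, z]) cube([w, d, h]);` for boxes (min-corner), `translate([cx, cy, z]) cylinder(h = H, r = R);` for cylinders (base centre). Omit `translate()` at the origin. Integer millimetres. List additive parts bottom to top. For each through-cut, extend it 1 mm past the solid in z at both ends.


difference() {
  translate([120, 120, 0]) cylinder(h = 160, r = 120);
  translate([100, 120, -1]) cylinder(h = 162, r = 40);
}
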